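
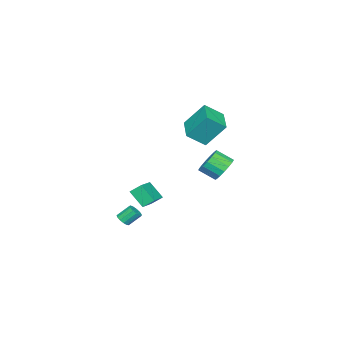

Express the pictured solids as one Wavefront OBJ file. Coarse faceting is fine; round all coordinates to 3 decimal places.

v 0.393 -3.747 -4.379
v 0.818 -3.432 -4.362
v 0.333 -2.818 -3.604
v -0.093 -3.133 -3.621
v 0.637 -3.318 -4.57
v 0.152 -2.703 -3.812
v 0.379 -3.34 -4.718
v -0.106 -2.725 -3.96
v 0.124 -3.492 -4.758
v -0.361 -2.877 -4
v -0.045 -3.724 -4.678
v -0.53 -3.109 -3.919
v -0.075 -3.964 -4.503
v -0.56 -3.349 -3.744
v 0.043 -4.135 -4.288
v -0.442 -3.521 -3.53
v 0.272 -4.183 -4.103
v -0.213 -3.569 -3.345
v 0.539 -4.093 -4.005
v 0.054 -3.478 -3.247
v 0.76 -3.893 -4.026
v 0.275 -3.278 -3.268
v 0.864 -3.647 -4.159
v 0.379 -3.032 -3.401
v -1.762 -0.741 3.699
v -2.232 0.382 5.248
v -2.545 0.121 2.836
v -3.015 1.245 4.385
v -0.285 0.295 3.395
v -0.755 1.419 4.944
v -1.068 1.158 2.532
v -1.538 2.281 4.081
v -1.949 1.951 0.346
v -1.46 2.511 0.922
v -1.143 1.529 1.609
v -1.631 0.969 1.034
v -1.872 2.505 1.102
v -1.555 1.522 1.79
v -2.302 2.371 1.11
v -1.985 1.389 1.797
v -2.651 2.141 0.942
v -2.334 1.159 1.629
v -2.838 1.868 0.638
v -2.521 0.886 1.325
v -2.822 1.614 0.267
v -2.505 0.631 0.954
v -2.606 1.437 -0.086
v -2.289 0.454 0.602
v -2.239 1.378 -0.339
v -1.922 0.395 0.348
v -1.806 1.45 -0.436
v -1.489 0.468 0.251
v -1.405 1.637 -0.353
v -1.088 0.655 0.334
v -1.129 1.896 -0.11
v -0.812 0.914 0.577
v -1.04 2.168 0.237
v -0.723 1.186 0.924
v -1.16 2.39 0.61
v -0.843 1.408 1.297
v -2.206 -4.266 -2.88
v -2.523 -3.626 -2.3
v -2.122 -3.286 -3.917
v -2.44 -2.646 -3.338
v -0.66 -3.914 -2.422
v -0.978 -3.274 -1.843
v -0.577 -2.934 -3.46
v -0.894 -2.294 -2.88
f 2 1 5
f 2 5 3
f 3 5 6
f 3 6 4
f 5 1 7
f 5 7 6
f 6 7 8
f 6 8 4
f 7 1 9
f 7 9 8
f 8 9 10
f 8 10 4
f 9 1 11
f 9 11 10
f 10 11 12
f 10 12 4
f 11 1 13
f 11 13 12
f 12 13 14
f 12 14 4
f 13 1 15
f 13 15 14
f 14 15 16
f 14 16 4
f 15 1 17
f 15 17 16
f 16 17 18
f 16 18 4
f 17 1 19
f 17 19 18
f 18 19 20
f 18 20 4
f 19 1 21
f 19 21 20
f 20 21 22
f 20 22 4
f 21 1 23
f 21 23 22
f 22 23 24
f 22 24 4
f 23 1 2
f 23 2 24
f 24 2 3
f 24 3 4
f 26 28 25
f 29 26 25
f 25 28 27
f 27 29 25
f 26 32 28
f 30 26 29
f 30 32 26
f 28 32 27
f 31 29 27
f 27 32 31
f 31 30 29
f 32 30 31
f 34 33 37
f 34 37 35
f 35 37 38
f 35 38 36
f 37 33 39
f 37 39 38
f 38 39 40
f 38 40 36
f 39 33 41
f 39 41 40
f 40 41 42
f 40 42 36
f 41 33 43
f 41 43 42
f 42 43 44
f 42 44 36
f 43 33 45
f 43 45 44
f 44 45 46
f 44 46 36
f 45 33 47
f 45 47 46
f 46 47 48
f 46 48 36
f 47 33 49
f 47 49 48
f 48 49 50
f 48 50 36
f 49 33 51
f 49 51 50
f 50 51 52
f 50 52 36
f 51 33 53
f 51 53 52
f 52 53 54
f 52 54 36
f 53 33 55
f 53 55 54
f 54 55 56
f 54 56 36
f 55 33 57
f 55 57 56
f 56 57 58
f 56 58 36
f 57 33 59
f 57 59 58
f 58 59 60
f 58 60 36
f 59 33 34
f 59 34 60
f 60 34 35
f 60 35 36
f 62 64 61
f 65 62 61
f 61 64 63
f 63 65 61
f 62 68 64
f 66 62 65
f 66 68 62
f 64 68 63
f 67 65 63
f 63 68 67
f 67 66 65
f 68 66 67



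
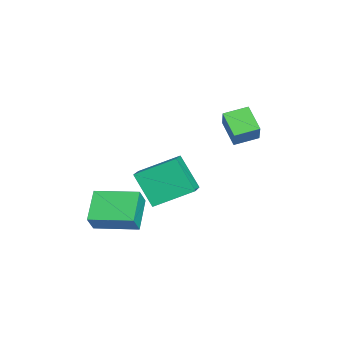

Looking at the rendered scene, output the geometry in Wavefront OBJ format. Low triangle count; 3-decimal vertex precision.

v 1.008 -4.218 -4.062
v 1.503 -4.413 -3.251
v 1.383 -2.378 -3.847
v 1.877 -2.573 -3.036
v 2.323 -4.387 -4.904
v 2.817 -4.582 -4.093
v 2.697 -2.547 -4.689
v 3.192 -2.742 -3.878
v 1.93 -1.888 -3.618
v 1.257 -2.657 -2.222
v 1.774 -0.234 -2.782
v 1.1 -1.003 -1.387
v 3.04 -2.017 -3.153
v 2.366 -2.786 -1.758
v 2.883 -0.363 -2.318
v 2.21 -1.132 -0.922
v -2.937 0.603 -1.735
v -2.193 0.622 -0.769
v -3.275 1.654 -1.496
v -2.532 1.674 -0.529
v -1.968 1.086 -2.491
v -1.225 1.106 -1.524
v -2.307 2.138 -2.251
v -1.563 2.157 -1.285
f 2 4 1
f 5 2 1
f 1 4 3
f 3 5 1
f 2 8 4
f 6 2 5
f 6 8 2
f 4 8 3
f 7 5 3
f 3 8 7
f 7 6 5
f 8 6 7
f 10 12 9
f 13 10 9
f 9 12 11
f 11 13 9
f 10 16 12
f 14 10 13
f 14 16 10
f 12 16 11
f 15 13 11
f 11 16 15
f 15 14 13
f 16 14 15
f 18 20 17
f 21 18 17
f 17 20 19
f 19 21 17
f 18 24 20
f 22 18 21
f 22 24 18
f 20 24 19
f 23 21 19
f 19 24 23
f 23 22 21
f 24 22 23



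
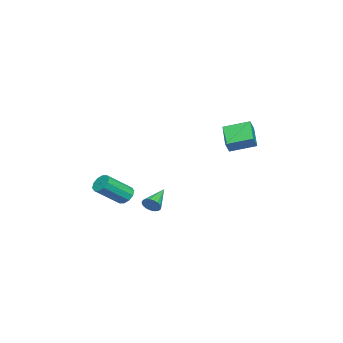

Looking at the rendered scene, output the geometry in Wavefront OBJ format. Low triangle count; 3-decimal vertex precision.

v 0.43 2.835 2.465
v 0.142 4.475 2.971
v 2.002 3.386 1.573
v 1.715 5.026 2.08
v 0.885 2.694 3.18
v 0.598 4.334 3.687
v 2.458 3.245 2.289
v 2.17 4.885 2.795
v 1.445 -1.637 -3.611
v 1.749 -1.376 -3.086
v -0.205 -1.283 -2.829
v 1.719 -1.158 -3.249
v 1.642 -1.022 -3.474
v 1.53 -0.992 -3.723
v 1.404 -1.074 -3.953
v 1.285 -1.253 -4.123
v 1.194 -1.499 -4.205
v 1.146 -1.768 -4.184
v 1.15 -2.015 -4.064
v 1.205 -2.196 -3.865
v 1.301 -2.281 -3.623
v 1.423 -2.254 -3.378
v 1.548 -2.121 -3.174
v 1.656 -1.904 -3.045
v 1.727 -1.64 -3.014
v 1.115 -3.372 -3.08
v 1.506 -2.79 -2.878
v 2.676 -4.045 -1.518
v 2.285 -4.628 -1.72
v 1.15 -2.821 -2.602
v 2.32 -4.077 -1.242
v 0.782 -3.064 -2.509
v 1.951 -4.319 -1.148
v 0.54 -3.424 -2.633
v 1.71 -4.68 -1.273
v 0.518 -3.764 -2.929
v 1.688 -5.02 -1.568
v 0.724 -3.955 -3.282
v 1.894 -5.21 -1.922
v 1.08 -3.923 -3.558
v 2.25 -5.179 -2.198
v 1.449 -3.681 -3.652
v 2.618 -4.936 -2.291
v 1.69 -3.32 -3.527
v 2.86 -4.576 -2.167
v 1.712 -2.98 -3.232
v 2.882 -4.236 -1.871
f 2 4 1
f 5 2 1
f 1 4 3
f 3 5 1
f 2 8 4
f 6 2 5
f 6 8 2
f 4 8 3
f 7 5 3
f 3 8 7
f 7 6 5
f 8 6 7
f 10 9 12
f 10 12 11
f 12 9 13
f 12 13 11
f 13 9 14
f 13 14 11
f 14 9 15
f 14 15 11
f 15 9 16
f 15 16 11
f 16 9 17
f 16 17 11
f 17 9 18
f 17 18 11
f 18 9 19
f 18 19 11
f 19 9 20
f 19 20 11
f 20 9 21
f 20 21 11
f 21 9 22
f 21 22 11
f 22 9 23
f 22 23 11
f 23 9 24
f 23 24 11
f 24 9 25
f 24 25 11
f 25 9 10
f 25 10 11
f 27 26 30
f 27 30 28
f 28 30 31
f 28 31 29
f 30 26 32
f 30 32 31
f 31 32 33
f 31 33 29
f 32 26 34
f 32 34 33
f 33 34 35
f 33 35 29
f 34 26 36
f 34 36 35
f 35 36 37
f 35 37 29
f 36 26 38
f 36 38 37
f 37 38 39
f 37 39 29
f 38 26 40
f 38 40 39
f 39 40 41
f 39 41 29
f 40 26 42
f 40 42 41
f 41 42 43
f 41 43 29
f 42 26 44
f 42 44 43
f 43 44 45
f 43 45 29
f 44 26 46
f 44 46 45
f 45 46 47
f 45 47 29
f 46 26 27
f 46 27 47
f 47 27 28
f 47 28 29



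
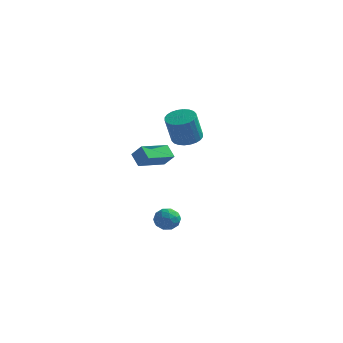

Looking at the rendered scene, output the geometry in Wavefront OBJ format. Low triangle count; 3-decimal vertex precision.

v 3.428 -3.252 -0.695
v 4.123 -3.741 -0.761
v 2.697 -4.199 -1.379
v 3.392 -4.688 -1.445
v 3.025 -4.57 -0.686
v 3.477 -3.985 -0.263
v 3.343 -3.955 -1.877
v 3.795 -3.37 -1.454
v 4.07 -4.175 -1.492
v 3.873 -4.555 -0.755
v 2.947 -3.385 -1.385
v 2.75 -3.765 -0.648
v 3.84 -3.413 -0.668
v 2.98 -4.527 -1.472
v 2.765 -4.457 -1.025
v 3.173 -4.744 -1.064
v 3.46 -3.557 -0.375
v 3.868 -3.844 -0.414
v 3.223 -4.331 -0.37
v 2.952 -4.096 -1.726
v 3.36 -4.383 -1.765
v 3.647 -3.196 -1.076
v 4.055 -3.483 -1.115
v 3.597 -3.609 -1.77
v 4.217 -3.956 -1.137
v 3.787 -4.513 -1.538
v 3.759 -4.082 -1.792
v 4.025 -3.738 -1.544
v 4.101 -4.179 -0.704
v 3.672 -4.736 -1.106
v 3.456 -4.667 -0.659
v 3.722 -4.323 -0.411
v 4.071 -4.435 -1.133
v 3.148 -3.204 -1.034
v 2.719 -3.761 -1.436
v 3.098 -3.617 -1.729
v 3.364 -3.273 -1.481
v 3.033 -3.427 -0.602
v 2.603 -3.984 -1.003
v 2.795 -4.202 -0.596
v 3.061 -3.858 -0.348
v 2.749 -3.505 -1.007
v 0.679 4.396 2.517
v 1.541 3.898 2.344
v 1.462 3.087 4.29
v 0.601 3.584 4.463
v 1.676 4.237 2.491
v 1.598 3.426 4.437
v 1.66 4.601 2.642
v 1.582 3.79 4.588
v 1.495 4.933 2.774
v 1.416 4.122 4.72
v 1.205 5.184 2.866
v 1.127 4.373 4.813
v 0.835 5.314 2.906
v 0.757 4.503 4.852
v 0.442 5.305 2.886
v 0.363 4.494 4.833
v 0.084 5.157 2.81
v 0.006 4.346 4.757
v -0.182 4.893 2.69
v -0.261 4.082 4.636
v -0.318 4.554 2.543
v -0.396 3.743 4.489
v -0.302 4.19 2.392
v -0.38 3.379 4.338
v -0.136 3.858 2.26
v -0.215 3.047 4.206
v 0.153 3.607 2.167
v 0.075 2.796 4.114
v 0.523 3.477 2.128
v 0.445 2.666 4.074
v 0.917 3.486 2.147
v 0.838 2.675 4.094
v 1.274 3.634 2.223
v 1.196 2.823 4.17
v 1.098 -3.076 2.519
v 0.438 -2.67 3.227
v 1.877 -1.221 2.182
v 1.216 -0.815 2.89
v 1.844 -3.245 3.31
v 1.183 -2.839 4.018
v 2.622 -1.39 2.973
v 1.962 -0.984 3.681
f 1 38 17
f 38 12 41
f 17 41 6
f 38 41 17
f 1 17 13
f 17 6 18
f 13 18 2
f 17 18 13
f 1 13 22
f 13 2 23
f 22 23 8
f 13 23 22
f 1 22 34
f 22 8 37
f 34 37 11
f 22 37 34
f 1 34 38
f 34 11 42
f 38 42 12
f 34 42 38
f 2 18 29
f 18 6 32
f 29 32 10
f 18 32 29
f 6 41 19
f 41 12 40
f 19 40 5
f 41 40 19
f 12 42 39
f 42 11 35
f 39 35 3
f 42 35 39
f 11 37 36
f 37 8 24
f 36 24 7
f 37 24 36
f 8 23 28
f 23 2 25
f 28 25 9
f 23 25 28
f 4 30 16
f 30 10 31
f 16 31 5
f 30 31 16
f 4 16 14
f 16 5 15
f 14 15 3
f 16 15 14
f 4 14 21
f 14 3 20
f 21 20 7
f 14 20 21
f 4 21 26
f 21 7 27
f 26 27 9
f 21 27 26
f 4 26 30
f 26 9 33
f 30 33 10
f 26 33 30
f 5 31 19
f 31 10 32
f 19 32 6
f 31 32 19
f 3 15 39
f 15 5 40
f 39 40 12
f 15 40 39
f 7 20 36
f 20 3 35
f 36 35 11
f 20 35 36
f 9 27 28
f 27 7 24
f 28 24 8
f 27 24 28
f 10 33 29
f 33 9 25
f 29 25 2
f 33 25 29
f 44 43 47
f 44 47 45
f 45 47 48
f 45 48 46
f 47 43 49
f 47 49 48
f 48 49 50
f 48 50 46
f 49 43 51
f 49 51 50
f 50 51 52
f 50 52 46
f 51 43 53
f 51 53 52
f 52 53 54
f 52 54 46
f 53 43 55
f 53 55 54
f 54 55 56
f 54 56 46
f 55 43 57
f 55 57 56
f 56 57 58
f 56 58 46
f 57 43 59
f 57 59 58
f 58 59 60
f 58 60 46
f 59 43 61
f 59 61 60
f 60 61 62
f 60 62 46
f 61 43 63
f 61 63 62
f 62 63 64
f 62 64 46
f 63 43 65
f 63 65 64
f 64 65 66
f 64 66 46
f 65 43 67
f 65 67 66
f 66 67 68
f 66 68 46
f 67 43 69
f 67 69 68
f 68 69 70
f 68 70 46
f 69 43 71
f 69 71 70
f 70 71 72
f 70 72 46
f 71 43 73
f 71 73 72
f 72 73 74
f 72 74 46
f 73 43 75
f 73 75 74
f 74 75 76
f 74 76 46
f 75 43 44
f 75 44 76
f 76 44 45
f 76 45 46
f 78 80 77
f 81 78 77
f 77 80 79
f 79 81 77
f 78 84 80
f 82 78 81
f 82 84 78
f 80 84 79
f 83 81 79
f 79 84 83
f 83 82 81
f 84 82 83



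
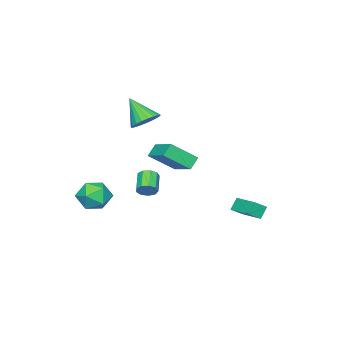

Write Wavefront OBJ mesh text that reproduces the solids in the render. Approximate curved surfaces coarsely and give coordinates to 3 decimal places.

v 1.827 -2.638 -2.966
v 2.407 -3.411 -2.331
v 0.413 -3.849 -3.149
v 0.993 -4.622 -2.514
v 0.579 -3.662 -2.02
v 1.454 -2.913 -1.907
v 1.366 -4.347 -3.573
v 2.241 -3.598 -3.46
v 2.123 -4.467 -2.707
v 1.636 -4.044 -1.746
v 1.184 -3.216 -3.734
v 0.697 -2.793 -2.773
v -4.198 3.202 -3.535
v -3.541 2.836 -3.022
v -3.547 4.893 -3.161
v -2.891 4.527 -2.648
v -3.649 3.153 -4.272
v -2.993 2.787 -3.759
v -2.999 4.844 -3.898
v -2.342 4.478 -3.385
v -2.89 -3.096 -3.854
v -2.442 -3.539 -3.626
v -3.462 -4.206 -2.917
v -3.91 -3.764 -3.146
v -2.473 -3.184 -3.337
v -3.493 -3.852 -2.629
v -2.7 -2.789 -3.29
v -3.72 -3.456 -2.582
v -3.015 -2.537 -3.507
v -4.035 -3.204 -2.799
v -3.272 -2.547 -3.887
v -4.292 -3.214 -3.178
v -3.35 -2.814 -4.251
v -4.37 -3.482 -3.543
v -3.213 -3.213 -4.429
v -4.233 -3.881 -3.721
v -2.924 -3.558 -4.339
v -3.945 -4.225 -3.63
v -2.62 -3.686 -4.021
v -3.64 -4.354 -3.313
v -2.495 -2.853 2.048
v -2.086 -3.548 1.491
v -2.645 -4.147 3.552
v -1.76 -3.38 1.669
v -1.561 -3.12 1.912
v -1.524 -2.814 2.179
v -1.655 -2.515 2.423
v -1.931 -2.274 2.602
v -2.304 -2.134 2.685
v -2.71 -2.118 2.658
v -3.079 -2.229 2.526
v -3.347 -2.448 2.311
v -3.468 -2.737 2.05
v -3.42 -3.046 1.789
v -3.212 -3.322 1.573
v -2.88 -3.517 1.438
v -2.482 -3.597 1.41
v -4.415 -2.184 -2.384
v -5.118 -2.159 -1.702
v -3.588 -0.434 -1.598
v -4.29 -0.408 -0.915
v -3.25 -3.292 -1.145
v -3.952 -3.266 -0.462
v -2.422 -1.541 -0.358
v -3.125 -1.516 0.324
f 1 12 6
f 1 6 2
f 1 2 8
f 1 8 11
f 1 11 12
f 2 6 10
f 6 12 5
f 12 11 3
f 11 8 7
f 8 2 9
f 4 10 5
f 4 5 3
f 4 3 7
f 4 7 9
f 4 9 10
f 5 10 6
f 3 5 12
f 7 3 11
f 9 7 8
f 10 9 2
f 14 16 13
f 17 14 13
f 13 16 15
f 15 17 13
f 14 20 16
f 18 14 17
f 18 20 14
f 16 20 15
f 19 17 15
f 15 20 19
f 19 18 17
f 20 18 19
f 22 21 25
f 22 25 23
f 23 25 26
f 23 26 24
f 25 21 27
f 25 27 26
f 26 27 28
f 26 28 24
f 27 21 29
f 27 29 28
f 28 29 30
f 28 30 24
f 29 21 31
f 29 31 30
f 30 31 32
f 30 32 24
f 31 21 33
f 31 33 32
f 32 33 34
f 32 34 24
f 33 21 35
f 33 35 34
f 34 35 36
f 34 36 24
f 35 21 37
f 35 37 36
f 36 37 38
f 36 38 24
f 37 21 39
f 37 39 38
f 38 39 40
f 38 40 24
f 39 21 22
f 39 22 40
f 40 22 23
f 40 23 24
f 42 41 44
f 42 44 43
f 44 41 45
f 44 45 43
f 45 41 46
f 45 46 43
f 46 41 47
f 46 47 43
f 47 41 48
f 47 48 43
f 48 41 49
f 48 49 43
f 49 41 50
f 49 50 43
f 50 41 51
f 50 51 43
f 51 41 52
f 51 52 43
f 52 41 53
f 52 53 43
f 53 41 54
f 53 54 43
f 54 41 55
f 54 55 43
f 55 41 56
f 55 56 43
f 56 41 57
f 56 57 43
f 57 41 42
f 57 42 43
f 59 61 58
f 62 59 58
f 58 61 60
f 60 62 58
f 59 65 61
f 63 59 62
f 63 65 59
f 61 65 60
f 64 62 60
f 60 65 64
f 64 63 62
f 65 63 64



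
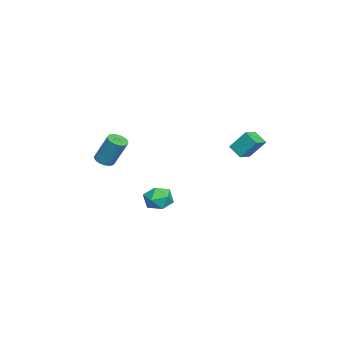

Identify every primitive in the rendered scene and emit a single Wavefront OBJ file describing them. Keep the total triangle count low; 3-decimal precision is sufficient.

v 1.906 -0.625 1.052
v 2.606 -0.04 0.982
v 2.834 -1.68 1.518
v 3.534 -1.095 1.448
v 2.899 -0.972 2.094
v 2.325 -0.32 1.806
v 3.115 -1.4 0.694
v 2.541 -0.748 0.406
v 3.353 -0.519 0.76
v 3.219 -0.255 1.626
v 2.221 -1.465 0.874
v 2.087 -1.201 1.74
v -0.051 -4.408 2.787
v 0.418 -4.08 2.549
v 0.7 -3.244 4.255
v 0.231 -3.572 4.493
v 0.217 -3.924 2.506
v 0.499 -3.089 4.212
v -0.03 -3.852 2.512
v 0.251 -3.017 4.218
v -0.281 -3.877 2.565
v 0 -3.041 4.271
v -0.493 -3.993 2.657
v -0.211 -3.157 4.363
v -0.627 -4.18 2.771
v -0.346 -3.345 4.477
v -0.663 -4.407 2.888
v -0.381 -3.572 4.594
v -0.592 -4.634 2.987
v -0.31 -3.799 4.693
v -0.428 -4.822 3.052
v -0.146 -3.987 4.758
v -0.198 -4.938 3.071
v 0.083 -4.103 4.777
v 0.057 -4.963 3.041
v 0.338 -4.128 4.747
v 0.293 -4.891 2.967
v 0.574 -4.056 4.673
v 0.47 -4.736 2.862
v 0.751 -3.901 4.568
v 0.557 -4.524 2.744
v 0.838 -3.689 4.45
v 0.539 -4.292 2.633
v 0.82 -3.457 4.339
v -2.848 3.325 2.494
v -3.344 2.628 3.067
v -2.759 4.25 3.697
v -3.255 3.553 4.27
v -1.965 2.907 2.75
v -2.461 2.21 3.323
v -1.876 3.832 3.953
v -2.372 3.135 4.526
f 1 12 6
f 1 6 2
f 1 2 8
f 1 8 11
f 1 11 12
f 2 6 10
f 6 12 5
f 12 11 3
f 11 8 7
f 8 2 9
f 4 10 5
f 4 5 3
f 4 3 7
f 4 7 9
f 4 9 10
f 5 10 6
f 3 5 12
f 7 3 11
f 9 7 8
f 10 9 2
f 14 13 17
f 14 17 15
f 15 17 18
f 15 18 16
f 17 13 19
f 17 19 18
f 18 19 20
f 18 20 16
f 19 13 21
f 19 21 20
f 20 21 22
f 20 22 16
f 21 13 23
f 21 23 22
f 22 23 24
f 22 24 16
f 23 13 25
f 23 25 24
f 24 25 26
f 24 26 16
f 25 13 27
f 25 27 26
f 26 27 28
f 26 28 16
f 27 13 29
f 27 29 28
f 28 29 30
f 28 30 16
f 29 13 31
f 29 31 30
f 30 31 32
f 30 32 16
f 31 13 33
f 31 33 32
f 32 33 34
f 32 34 16
f 33 13 35
f 33 35 34
f 34 35 36
f 34 36 16
f 35 13 37
f 35 37 36
f 36 37 38
f 36 38 16
f 37 13 39
f 37 39 38
f 38 39 40
f 38 40 16
f 39 13 41
f 39 41 40
f 40 41 42
f 40 42 16
f 41 13 43
f 41 43 42
f 42 43 44
f 42 44 16
f 43 13 14
f 43 14 44
f 44 14 15
f 44 15 16
f 46 48 45
f 49 46 45
f 45 48 47
f 47 49 45
f 46 52 48
f 50 46 49
f 50 52 46
f 48 52 47
f 51 49 47
f 47 52 51
f 51 50 49
f 52 50 51



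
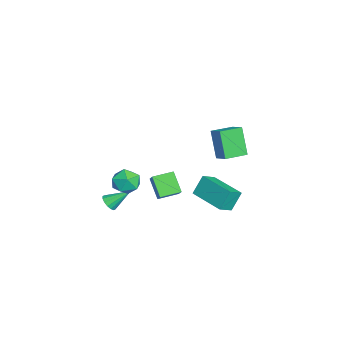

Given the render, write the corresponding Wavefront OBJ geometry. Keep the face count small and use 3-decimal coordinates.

v 1.639 -3.146 -1.57
v 2.203 -3.189 -1.442
v 1.521 -1.954 -0.65
v 2.191 -3.007 -1.68
v 2.031 -2.861 -1.888
v 1.766 -2.792 -2.012
v 1.467 -2.818 -2.017
v 1.214 -2.931 -1.902
v 1.075 -3.102 -1.698
v 1.086 -3.285 -1.46
v 1.246 -3.43 -1.252
v 1.511 -3.499 -1.128
v 1.81 -3.474 -1.123
v 2.063 -3.36 -1.238
v 2.815 -1.36 0.858
v 3.701 -1.437 1.074
v 2.559 -2.703 1.426
v 3.445 -2.78 1.642
v 2.916 -2.18 2.086
v 3.074 -1.35 1.735
v 3.186 -2.79 0.765
v 3.344 -1.96 0.414
v 3.93 -2.321 1.017
v 3.763 -1.944 1.833
v 2.497 -2.196 0.667
v 2.33 -1.819 1.483
v 1.762 3.87 2.744
v 0.995 3.539 4.383
v 2.478 4.376 3.181
v 1.712 4.045 4.82
v 2.508 2.715 2.86
v 1.742 2.384 4.499
v 3.225 3.221 3.297
v 2.458 2.89 4.936
v -3.676 -1.271 -3.203
v -2.839 -1.066 -2.442
v -4.13 -0.077 -3.026
v -3.293 0.128 -2.264
v -2.787 -0.768 -4.316
v -1.95 -0.563 -3.554
v -3.241 0.426 -4.138
v -2.404 0.631 -3.377
v 1.116 2.063 -1.053
v 1.756 1.44 -0.539
v 0.707 2.586 0.088
v 1.347 1.963 0.602
v 2.693 3.577 -1.182
v 3.333 2.954 -0.668
v 2.284 4.1 -0.041
v 2.924 3.477 0.473
f 2 1 4
f 2 4 3
f 4 1 5
f 4 5 3
f 5 1 6
f 5 6 3
f 6 1 7
f 6 7 3
f 7 1 8
f 7 8 3
f 8 1 9
f 8 9 3
f 9 1 10
f 9 10 3
f 10 1 11
f 10 11 3
f 11 1 12
f 11 12 3
f 12 1 13
f 12 13 3
f 13 1 14
f 13 14 3
f 14 1 2
f 14 2 3
f 15 26 20
f 15 20 16
f 15 16 22
f 15 22 25
f 15 25 26
f 16 20 24
f 20 26 19
f 26 25 17
f 25 22 21
f 22 16 23
f 18 24 19
f 18 19 17
f 18 17 21
f 18 21 23
f 18 23 24
f 19 24 20
f 17 19 26
f 21 17 25
f 23 21 22
f 24 23 16
f 28 30 27
f 31 28 27
f 27 30 29
f 29 31 27
f 28 34 30
f 32 28 31
f 32 34 28
f 30 34 29
f 33 31 29
f 29 34 33
f 33 32 31
f 34 32 33
f 36 38 35
f 39 36 35
f 35 38 37
f 37 39 35
f 36 42 38
f 40 36 39
f 40 42 36
f 38 42 37
f 41 39 37
f 37 42 41
f 41 40 39
f 42 40 41
f 44 46 43
f 47 44 43
f 43 46 45
f 45 47 43
f 44 50 46
f 48 44 47
f 48 50 44
f 46 50 45
f 49 47 45
f 45 50 49
f 49 48 47
f 50 48 49



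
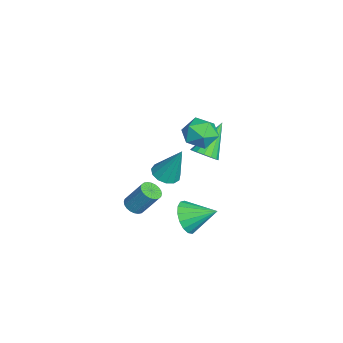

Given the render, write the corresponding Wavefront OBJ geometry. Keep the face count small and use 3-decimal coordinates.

v -3.189 2.614 0.149
v -2.496 2.328 0.761
v -2.724 1.532 -0.881
v -2.031 1.246 -0.269
v -2.961 1.079 -0.06
v -3.248 1.748 0.577
v -1.972 2.112 -0.697
v -2.259 2.781 -0.06
v -1.744 2.018 0.238
v -2.355 1.38 0.632
v -2.865 2.48 -0.752
v -3.476 1.842 -0.358
v -3.366 2.182 -2.197
v -3 1.807 -1.689
v -4.474 3.098 -0.723
v -2.801 2.125 -1.738
v -2.754 2.458 -1.909
v -2.871 2.717 -2.158
v -3.12 2.833 -2.417
v -3.435 2.775 -2.618
v -3.731 2.557 -2.706
v -3.93 2.239 -2.657
v -3.977 1.906 -2.485
v -3.86 1.646 -2.237
v -3.611 1.531 -1.977
v -3.296 1.589 -1.777
v 0.222 1.181 -3.809
v 1.055 1.162 -4.244
v 0.618 2.519 -3.111
v 0.79 1.388 -4.529
v 0.395 1.567 -4.648
v -0.04 1.658 -4.575
v -0.415 1.639 -4.327
v -0.643 1.515 -3.959
v -0.674 1.315 -3.558
v -0.499 1.084 -3.213
v -0.159 0.875 -3.006
v 0.268 0.736 -2.982
v 0.685 0.699 -3.147
v 0.996 0.773 -3.464
v 1.129 0.94 -3.86
v 2.484 0.097 1.085
v 3.037 0.424 0.833
v 2.856 0.783 2.795
v 2.739 0.671 0.799
v 2.36 0.736 0.856
v 2.02 0.598 0.985
v 1.828 0.301 1.146
v 1.844 -0.061 1.287
v 2.063 -0.373 1.365
v 2.416 -0.535 1.353
v 2.791 -0.497 1.256
v 3.068 -0.27 1.105
v 3.16 0.073 0.947
v -1.463 -1.194 -4.212
v -0.906 -1.223 -4.329
v -0.6 -0.435 -3.065
v -1.157 -0.406 -2.948
v -0.963 -1.034 -4.433
v -0.656 -0.247 -3.169
v -1.095 -0.87 -4.503
v -0.789 -0.083 -3.239
v -1.284 -0.755 -4.529
v -0.977 0.032 -3.265
v -1.5 -0.707 -4.506
v -1.193 0.08 -3.243
v -1.71 -0.733 -4.439
v -1.404 0.054 -3.175
v -1.883 -0.829 -4.337
v -1.576 -0.042 -3.074
v -1.992 -0.981 -4.216
v -1.685 -0.193 -2.953
v -2.02 -1.165 -4.095
v -1.714 -0.377 -2.831
v -1.964 -1.353 -3.991
v -1.657 -0.566 -2.727
v -1.831 -1.517 -3.921
v -1.525 -0.73 -2.657
v -1.643 -1.632 -3.895
v -1.336 -0.845 -2.631
v -1.427 -1.68 -3.917
v -1.12 -0.893 -2.654
v -1.216 -1.654 -3.985
v -0.91 -0.867 -2.721
v -1.044 -1.558 -4.086
v -0.737 -0.771 -2.823
v -0.935 -1.407 -4.207
v -0.628 -0.619 -2.944
f 1 12 6
f 1 6 2
f 1 2 8
f 1 8 11
f 1 11 12
f 2 6 10
f 6 12 5
f 12 11 3
f 11 8 7
f 8 2 9
f 4 10 5
f 4 5 3
f 4 3 7
f 4 7 9
f 4 9 10
f 5 10 6
f 3 5 12
f 7 3 11
f 9 7 8
f 10 9 2
f 14 13 16
f 14 16 15
f 16 13 17
f 16 17 15
f 17 13 18
f 17 18 15
f 18 13 19
f 18 19 15
f 19 13 20
f 19 20 15
f 20 13 21
f 20 21 15
f 21 13 22
f 21 22 15
f 22 13 23
f 22 23 15
f 23 13 24
f 23 24 15
f 24 13 25
f 24 25 15
f 25 13 26
f 25 26 15
f 26 13 14
f 26 14 15
f 28 27 30
f 28 30 29
f 30 27 31
f 30 31 29
f 31 27 32
f 31 32 29
f 32 27 33
f 32 33 29
f 33 27 34
f 33 34 29
f 34 27 35
f 34 35 29
f 35 27 36
f 35 36 29
f 36 27 37
f 36 37 29
f 37 27 38
f 37 38 29
f 38 27 39
f 38 39 29
f 39 27 40
f 39 40 29
f 40 27 41
f 40 41 29
f 41 27 28
f 41 28 29
f 43 42 45
f 43 45 44
f 45 42 46
f 45 46 44
f 46 42 47
f 46 47 44
f 47 42 48
f 47 48 44
f 48 42 49
f 48 49 44
f 49 42 50
f 49 50 44
f 50 42 51
f 50 51 44
f 51 42 52
f 51 52 44
f 52 42 53
f 52 53 44
f 53 42 54
f 53 54 44
f 54 42 43
f 54 43 44
f 56 55 59
f 56 59 57
f 57 59 60
f 57 60 58
f 59 55 61
f 59 61 60
f 60 61 62
f 60 62 58
f 61 55 63
f 61 63 62
f 62 63 64
f 62 64 58
f 63 55 65
f 63 65 64
f 64 65 66
f 64 66 58
f 65 55 67
f 65 67 66
f 66 67 68
f 66 68 58
f 67 55 69
f 67 69 68
f 68 69 70
f 68 70 58
f 69 55 71
f 69 71 70
f 70 71 72
f 70 72 58
f 71 55 73
f 71 73 72
f 72 73 74
f 72 74 58
f 73 55 75
f 73 75 74
f 74 75 76
f 74 76 58
f 75 55 77
f 75 77 76
f 76 77 78
f 76 78 58
f 77 55 79
f 77 79 78
f 78 79 80
f 78 80 58
f 79 55 81
f 79 81 80
f 80 81 82
f 80 82 58
f 81 55 83
f 81 83 82
f 82 83 84
f 82 84 58
f 83 55 85
f 83 85 84
f 84 85 86
f 84 86 58
f 85 55 87
f 85 87 86
f 86 87 88
f 86 88 58
f 87 55 56
f 87 56 88
f 88 56 57
f 88 57 58



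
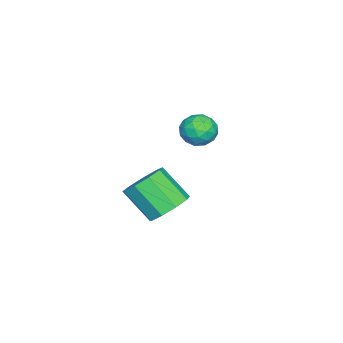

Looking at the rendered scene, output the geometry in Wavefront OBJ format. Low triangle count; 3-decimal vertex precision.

v -4.735 -0.858 -0.371
v -4.324 -0.395 -1.059
v -3.496 -0.725 0.459
v -3.085 -0.262 -0.229
v -3.785 0.126 0.237
v -4.55 0.043 -0.276
v -3.27 -1.163 -0.324
v -4.035 -1.246 -0.837
v -3.419 -0.584 -1.03
v -3.737 0.213 -0.683
v -4.083 -1.333 0.083
v -4.401 -0.536 0.43
v -4.638 -0.639 -0.788
v -3.182 -0.481 0.188
v -3.593 -0.253 0.462
v -3.352 0.019 0.057
v -4.771 -0.381 -0.328
v -4.53 -0.109 -0.732
v -4.213 0.198 0.029
v -3.29 -1.011 0.132
v -3.049 -0.739 -0.272
v -4.468 -1.139 -0.657
v -4.227 -0.867 -1.062
v -3.607 -1.318 -0.629
v -3.864 -0.477 -1.175
v -3.136 -0.399 -0.687
v -3.245 -0.929 -0.743
v -3.695 -0.977 -1.044
v -4.051 -0.009 -0.971
v -3.323 0.07 -0.483
v -3.734 0.298 -0.21
v -4.184 0.249 -0.511
v -3.519 -0.12 -0.954
v -4.497 -1.19 -0.117
v -3.769 -1.111 0.371
v -3.636 -1.369 -0.089
v -4.086 -1.418 -0.39
v -4.684 -0.721 0.087
v -3.956 -0.643 0.575
v -4.125 -0.143 0.444
v -4.575 -0.191 0.143
v -4.301 -1 0.354
v 1.371 0.026 -1.926
v 2.396 0.075 -1.66
v 2.114 -1.237 -0.329
v 1.089 -1.286 -0.594
v 2.015 0.553 -1.27
v 1.734 -0.759 0.061
v 1.333 0.784 -1.186
v 1.052 -0.527 0.145
v 0.669 0.661 -1.449
v 0.387 -0.651 -0.117
v 0.333 0.24 -1.934
v 0.051 -1.072 -0.603
v 0.482 -0.281 -2.416
v 0.201 -1.593 -1.084
v 1.048 -0.658 -2.668
v 0.766 -1.97 -1.337
v 1.764 -0.716 -2.573
v 1.483 -2.027 -1.242
v 2.297 -0.426 -2.175
v 2.015 -1.738 -0.844
f 1 38 17
f 38 12 41
f 17 41 6
f 38 41 17
f 1 17 13
f 17 6 18
f 13 18 2
f 17 18 13
f 1 13 22
f 13 2 23
f 22 23 8
f 13 23 22
f 1 22 34
f 22 8 37
f 34 37 11
f 22 37 34
f 1 34 38
f 34 11 42
f 38 42 12
f 34 42 38
f 2 18 29
f 18 6 32
f 29 32 10
f 18 32 29
f 6 41 19
f 41 12 40
f 19 40 5
f 41 40 19
f 12 42 39
f 42 11 35
f 39 35 3
f 42 35 39
f 11 37 36
f 37 8 24
f 36 24 7
f 37 24 36
f 8 23 28
f 23 2 25
f 28 25 9
f 23 25 28
f 4 30 16
f 30 10 31
f 16 31 5
f 30 31 16
f 4 16 14
f 16 5 15
f 14 15 3
f 16 15 14
f 4 14 21
f 14 3 20
f 21 20 7
f 14 20 21
f 4 21 26
f 21 7 27
f 26 27 9
f 21 27 26
f 4 26 30
f 26 9 33
f 30 33 10
f 26 33 30
f 5 31 19
f 31 10 32
f 19 32 6
f 31 32 19
f 3 15 39
f 15 5 40
f 39 40 12
f 15 40 39
f 7 20 36
f 20 3 35
f 36 35 11
f 20 35 36
f 9 27 28
f 27 7 24
f 28 24 8
f 27 24 28
f 10 33 29
f 33 9 25
f 29 25 2
f 33 25 29
f 44 43 47
f 44 47 45
f 45 47 48
f 45 48 46
f 47 43 49
f 47 49 48
f 48 49 50
f 48 50 46
f 49 43 51
f 49 51 50
f 50 51 52
f 50 52 46
f 51 43 53
f 51 53 52
f 52 53 54
f 52 54 46
f 53 43 55
f 53 55 54
f 54 55 56
f 54 56 46
f 55 43 57
f 55 57 56
f 56 57 58
f 56 58 46
f 57 43 59
f 57 59 58
f 58 59 60
f 58 60 46
f 59 43 61
f 59 61 60
f 60 61 62
f 60 62 46
f 61 43 44
f 61 44 62
f 62 44 45
f 62 45 46



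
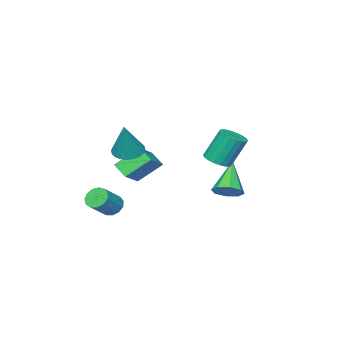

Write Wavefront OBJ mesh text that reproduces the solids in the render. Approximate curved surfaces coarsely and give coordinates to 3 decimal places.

v -2.483 1.94 -4.031
v -1.901 1.335 -3.901
v -3.717 1.1 -2.429
v -1.794 1.865 -3.54
v -2.09 2.44 -3.467
v -2.617 2.722 -3.724
v -3.065 2.546 -4.162
v -3.173 2.015 -4.523
v -2.876 1.441 -4.596
v -2.35 1.159 -4.338
v 2.999 -0.735 -4.171
v 3.418 -0.706 -4.706
v 4.561 -0.596 -3.803
v 4.141 -0.625 -3.269
v 3.32 -0.344 -4.626
v 4.463 -0.235 -3.723
v 3.12 -0.107 -4.401
v 4.263 0.003 -3.499
v 2.882 -0.068 -4.104
v 4.024 0.041 -3.201
v 2.68 -0.242 -3.828
v 3.822 -0.132 -2.925
v 2.58 -0.572 -3.661
v 3.722 -0.462 -2.758
v 2.613 -0.954 -3.656
v 3.755 -0.844 -2.753
v 2.768 -1.266 -3.815
v 3.91 -1.156 -2.912
v 2.997 -1.41 -4.087
v 4.139 -1.3 -3.184
v 3.226 -1.339 -4.385
v 4.368 -1.229 -3.483
v 3.383 -1.077 -4.616
v 4.525 -0.967 -3.713
v 1.142 -1.508 -1.078
v 1.873 -1.921 -1.263
v 1.918 -0.992 0.838
v 1.942 -1.612 -1.374
v 1.89 -1.288 -1.44
v 1.723 -0.996 -1.451
v 1.468 -0.783 -1.405
v 1.163 -0.68 -1.31
v 0.855 -0.704 -1.178
v 0.591 -0.849 -1.032
v 0.41 -1.095 -0.892
v 0.341 -1.404 -0.781
v 0.394 -1.729 -0.715
v 0.56 -2.02 -0.704
v 0.815 -2.233 -0.75
v 1.12 -2.336 -0.846
v 1.428 -2.313 -0.977
v 1.693 -2.167 -1.123
v 0.063 3.617 -0.7
v 0.712 4 -0.604
v 0.146 4.547 1.037
v -0.503 4.163 0.94
v 0.51 4.229 -0.75
v -0.056 4.776 0.891
v 0.22 4.337 -0.886
v -0.347 4.883 0.755
v -0.101 4.302 -0.985
v -0.668 4.848 0.656
v -0.39 4.131 -1.028
v -0.957 4.677 0.613
v -0.589 3.858 -1.006
v -1.156 4.405 0.635
v -0.659 3.538 -0.924
v -1.225 4.084 0.717
v -0.586 3.233 -0.797
v -1.152 3.78 0.844
v -0.384 3.004 -0.651
v -0.95 3.551 0.99
v -0.093 2.897 -0.515
v -0.66 3.443 1.126
v 0.228 2.932 -0.416
v -0.339 3.478 1.225
v 0.517 3.103 -0.373
v -0.05 3.649 1.268
v 0.716 3.375 -0.395
v 0.149 3.922 1.246
v 0.785 3.696 -0.477
v 0.219 4.242 1.164
v -0.71 -0.912 -2.414
v -0.749 -1.762 -1.834
v 0.625 -0.407 -1.585
v 0.586 -1.256 -1.005
v 0.294 -1.724 -3.535
v 0.255 -2.573 -2.955
v 1.629 -1.218 -2.706
v 1.59 -2.068 -2.126
f 2 1 4
f 2 4 3
f 4 1 5
f 4 5 3
f 5 1 6
f 5 6 3
f 6 1 7
f 6 7 3
f 7 1 8
f 7 8 3
f 8 1 9
f 8 9 3
f 9 1 10
f 9 10 3
f 10 1 2
f 10 2 3
f 12 11 15
f 12 15 13
f 13 15 16
f 13 16 14
f 15 11 17
f 15 17 16
f 16 17 18
f 16 18 14
f 17 11 19
f 17 19 18
f 18 19 20
f 18 20 14
f 19 11 21
f 19 21 20
f 20 21 22
f 20 22 14
f 21 11 23
f 21 23 22
f 22 23 24
f 22 24 14
f 23 11 25
f 23 25 24
f 24 25 26
f 24 26 14
f 25 11 27
f 25 27 26
f 26 27 28
f 26 28 14
f 27 11 29
f 27 29 28
f 28 29 30
f 28 30 14
f 29 11 31
f 29 31 30
f 30 31 32
f 30 32 14
f 31 11 33
f 31 33 32
f 32 33 34
f 32 34 14
f 33 11 12
f 33 12 34
f 34 12 13
f 34 13 14
f 36 35 38
f 36 38 37
f 38 35 39
f 38 39 37
f 39 35 40
f 39 40 37
f 40 35 41
f 40 41 37
f 41 35 42
f 41 42 37
f 42 35 43
f 42 43 37
f 43 35 44
f 43 44 37
f 44 35 45
f 44 45 37
f 45 35 46
f 45 46 37
f 46 35 47
f 46 47 37
f 47 35 48
f 47 48 37
f 48 35 49
f 48 49 37
f 49 35 50
f 49 50 37
f 50 35 51
f 50 51 37
f 51 35 52
f 51 52 37
f 52 35 36
f 52 36 37
f 54 53 57
f 54 57 55
f 55 57 58
f 55 58 56
f 57 53 59
f 57 59 58
f 58 59 60
f 58 60 56
f 59 53 61
f 59 61 60
f 60 61 62
f 60 62 56
f 61 53 63
f 61 63 62
f 62 63 64
f 62 64 56
f 63 53 65
f 63 65 64
f 64 65 66
f 64 66 56
f 65 53 67
f 65 67 66
f 66 67 68
f 66 68 56
f 67 53 69
f 67 69 68
f 68 69 70
f 68 70 56
f 69 53 71
f 69 71 70
f 70 71 72
f 70 72 56
f 71 53 73
f 71 73 72
f 72 73 74
f 72 74 56
f 73 53 75
f 73 75 74
f 74 75 76
f 74 76 56
f 75 53 77
f 75 77 76
f 76 77 78
f 76 78 56
f 77 53 79
f 77 79 78
f 78 79 80
f 78 80 56
f 79 53 81
f 79 81 80
f 80 81 82
f 80 82 56
f 81 53 54
f 81 54 82
f 82 54 55
f 82 55 56
f 84 86 83
f 87 84 83
f 83 86 85
f 85 87 83
f 84 90 86
f 88 84 87
f 88 90 84
f 86 90 85
f 89 87 85
f 85 90 89
f 89 88 87
f 90 88 89



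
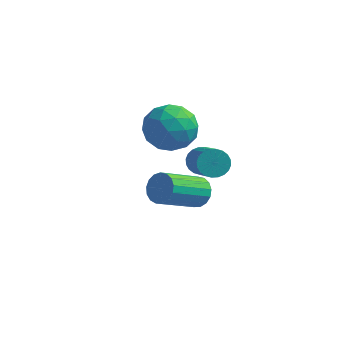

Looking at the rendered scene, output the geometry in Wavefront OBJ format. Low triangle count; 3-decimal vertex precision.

v 0.802 -1.606 -1.026
v 1.126 -2.06 -1.449
v 0.303 -3.589 -0.436
v -0.022 -3.134 -0.014
v 1.344 -2.012 -1.199
v 0.521 -3.541 -0.187
v 1.439 -1.872 -0.91
v 0.615 -3.401 0.102
v 1.387 -1.67 -0.648
v 0.564 -3.199 0.365
v 1.201 -1.454 -0.472
v 0.378 -2.982 0.541
v 0.924 -1.272 -0.423
v 0.101 -2.801 0.589
v 0.618 -1.167 -0.512
v -0.205 -2.696 0.5
v 0.355 -1.162 -0.719
v -0.468 -2.691 0.293
v 0.194 -1.259 -0.997
v -0.629 -2.788 0.016
v 0.172 -1.435 -1.281
v -0.651 -2.964 -0.268
v 0.294 -1.651 -1.507
v -0.529 -3.18 -0.494
v 0.533 -1.856 -1.622
v -0.29 -3.385 -0.61
v 0.833 -2.003 -1.601
v 0.01 -3.532 -0.589
v -1.876 1.608 1.09
v -1.179 2.183 0.334
v -2.081 0.197 -0.174
v -1.384 0.772 -0.93
v -0.932 0.314 0.057
v -0.806 1.186 0.838
v -2.454 1.194 -0.678
v -2.328 2.066 0.103
v -1.536 1.927 -0.758
v -0.596 1.384 -0.304
v -2.664 0.996 0.464
v -1.724 0.453 0.918
v -1.51 2.019 0.823
v -1.75 0.361 -0.663
v -1.485 0.091 -0.083
v -1.075 0.43 -0.527
v -1.29 1.434 1.119
v -0.88 1.772 0.675
v -0.735 0.673 0.512
v -2.38 0.608 -0.515
v -1.97 0.946 -0.959
v -2.185 1.95 0.687
v -1.775 2.289 0.243
v -2.525 1.707 -0.352
v -1.31 2.207 -0.263
v -1.43 1.378 -1.006
v -2.06 1.625 -0.858
v -1.985 2.138 -0.399
v -0.757 1.888 0.004
v -0.877 1.058 -0.739
v -0.612 0.789 -0.159
v -0.538 1.302 0.3
v -0.967 1.737 -0.638
v -2.383 1.322 0.899
v -2.503 0.492 0.156
v -2.722 1.078 -0.14
v -2.648 1.591 0.319
v -1.83 1.002 1.166
v -1.95 0.173 0.423
v -1.275 0.242 0.559
v -1.2 0.755 1.018
v -2.293 0.643 0.798
v -0.74 2.274 -2.324
v -0.281 2.233 -2.823
v 0.82 0.844 -1.696
v 0.36 0.886 -1.196
v -0.181 2.431 -2.677
v 0.92 1.042 -1.55
v -0.166 2.605 -2.477
v 0.934 1.216 -1.35
v -0.238 2.728 -2.254
v 0.862 1.339 -1.127
v -0.387 2.783 -2.042
v 0.713 1.394 -0.914
v -0.59 2.76 -1.872
v 0.51 1.371 -0.744
v -0.816 2.663 -1.771
v 0.284 1.274 -0.644
v -1.03 2.507 -1.754
v 0.07 1.119 -0.627
v -1.2 2.316 -1.824
v -0.099 0.927 -0.697
v -1.3 2.118 -1.97
v -0.199 0.729 -0.843
v -1.314 1.944 -2.17
v -0.214 0.555 -1.043
v -1.242 1.821 -2.393
v -0.142 0.432 -1.266
v -1.093 1.766 -2.606
v 0.007 0.377 -1.478
v -0.89 1.789 -2.776
v 0.21 0.4 -1.648
v -0.664 1.886 -2.876
v 0.436 0.497 -1.749
v -0.45 2.041 -2.893
v 0.65 0.653 -1.766
f 2 1 5
f 2 5 3
f 3 5 6
f 3 6 4
f 5 1 7
f 5 7 6
f 6 7 8
f 6 8 4
f 7 1 9
f 7 9 8
f 8 9 10
f 8 10 4
f 9 1 11
f 9 11 10
f 10 11 12
f 10 12 4
f 11 1 13
f 11 13 12
f 12 13 14
f 12 14 4
f 13 1 15
f 13 15 14
f 14 15 16
f 14 16 4
f 15 1 17
f 15 17 16
f 16 17 18
f 16 18 4
f 17 1 19
f 17 19 18
f 18 19 20
f 18 20 4
f 19 1 21
f 19 21 20
f 20 21 22
f 20 22 4
f 21 1 23
f 21 23 22
f 22 23 24
f 22 24 4
f 23 1 25
f 23 25 24
f 24 25 26
f 24 26 4
f 25 1 27
f 25 27 26
f 26 27 28
f 26 28 4
f 27 1 2
f 27 2 28
f 28 2 3
f 28 3 4
f 29 66 45
f 66 40 69
f 45 69 34
f 66 69 45
f 29 45 41
f 45 34 46
f 41 46 30
f 45 46 41
f 29 41 50
f 41 30 51
f 50 51 36
f 41 51 50
f 29 50 62
f 50 36 65
f 62 65 39
f 50 65 62
f 29 62 66
f 62 39 70
f 66 70 40
f 62 70 66
f 30 46 57
f 46 34 60
f 57 60 38
f 46 60 57
f 34 69 47
f 69 40 68
f 47 68 33
f 69 68 47
f 40 70 67
f 70 39 63
f 67 63 31
f 70 63 67
f 39 65 64
f 65 36 52
f 64 52 35
f 65 52 64
f 36 51 56
f 51 30 53
f 56 53 37
f 51 53 56
f 32 58 44
f 58 38 59
f 44 59 33
f 58 59 44
f 32 44 42
f 44 33 43
f 42 43 31
f 44 43 42
f 32 42 49
f 42 31 48
f 49 48 35
f 42 48 49
f 32 49 54
f 49 35 55
f 54 55 37
f 49 55 54
f 32 54 58
f 54 37 61
f 58 61 38
f 54 61 58
f 33 59 47
f 59 38 60
f 47 60 34
f 59 60 47
f 31 43 67
f 43 33 68
f 67 68 40
f 43 68 67
f 35 48 64
f 48 31 63
f 64 63 39
f 48 63 64
f 37 55 56
f 55 35 52
f 56 52 36
f 55 52 56
f 38 61 57
f 61 37 53
f 57 53 30
f 61 53 57
f 72 71 75
f 72 75 73
f 73 75 76
f 73 76 74
f 75 71 77
f 75 77 76
f 76 77 78
f 76 78 74
f 77 71 79
f 77 79 78
f 78 79 80
f 78 80 74
f 79 71 81
f 79 81 80
f 80 81 82
f 80 82 74
f 81 71 83
f 81 83 82
f 82 83 84
f 82 84 74
f 83 71 85
f 83 85 84
f 84 85 86
f 84 86 74
f 85 71 87
f 85 87 86
f 86 87 88
f 86 88 74
f 87 71 89
f 87 89 88
f 88 89 90
f 88 90 74
f 89 71 91
f 89 91 90
f 90 91 92
f 90 92 74
f 91 71 93
f 91 93 92
f 92 93 94
f 92 94 74
f 93 71 95
f 93 95 94
f 94 95 96
f 94 96 74
f 95 71 97
f 95 97 96
f 96 97 98
f 96 98 74
f 97 71 99
f 97 99 98
f 98 99 100
f 98 100 74
f 99 71 101
f 99 101 100
f 100 101 102
f 100 102 74
f 101 71 103
f 101 103 102
f 102 103 104
f 102 104 74
f 103 71 72
f 103 72 104
f 104 72 73
f 104 73 74



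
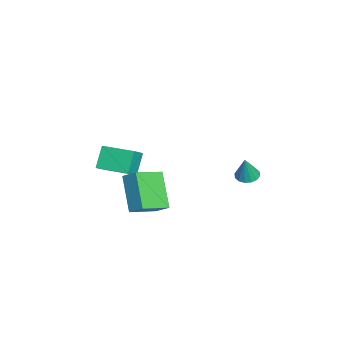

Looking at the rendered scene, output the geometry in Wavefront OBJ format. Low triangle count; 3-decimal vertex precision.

v 1.766 3.441 -1.433
v 2.327 3.332 -1.616
v 2.154 3.319 -0.167
v 2.312 3.641 -1.581
v 2.151 3.896 -1.507
v 1.887 4.029 -1.413
v 1.59 4.005 -1.325
v 1.34 3.83 -1.265
v 1.205 3.55 -1.251
v 1.22 3.242 -1.285
v 1.381 2.987 -1.359
v 1.645 2.854 -1.453
v 1.942 2.878 -1.542
v 2.192 3.053 -1.601
v -3.174 -3.345 -2.938
v -2.348 -3.691 -2.283
v -2.542 -1.714 -2.873
v -1.715 -2.061 -2.217
v -2.405 -3.599 -4.043
v -1.578 -3.946 -3.387
v -1.772 -1.969 -3.977
v -0.946 -2.315 -3.322
v 1.131 -2.416 -2.146
v 1.59 -1.757 -1.566
v 0.144 -1.233 -2.709
v 0.603 -0.575 -2.13
v 2.517 -2.005 -3.71
v 2.976 -1.347 -3.131
v 1.53 -0.823 -4.274
v 1.989 -0.164 -3.694
f 2 1 4
f 2 4 3
f 4 1 5
f 4 5 3
f 5 1 6
f 5 6 3
f 6 1 7
f 6 7 3
f 7 1 8
f 7 8 3
f 8 1 9
f 8 9 3
f 9 1 10
f 9 10 3
f 10 1 11
f 10 11 3
f 11 1 12
f 11 12 3
f 12 1 13
f 12 13 3
f 13 1 14
f 13 14 3
f 14 1 2
f 14 2 3
f 16 18 15
f 19 16 15
f 15 18 17
f 17 19 15
f 16 22 18
f 20 16 19
f 20 22 16
f 18 22 17
f 21 19 17
f 17 22 21
f 21 20 19
f 22 20 21
f 24 26 23
f 27 24 23
f 23 26 25
f 25 27 23
f 24 30 26
f 28 24 27
f 28 30 24
f 26 30 25
f 29 27 25
f 25 30 29
f 29 28 27
f 30 28 29



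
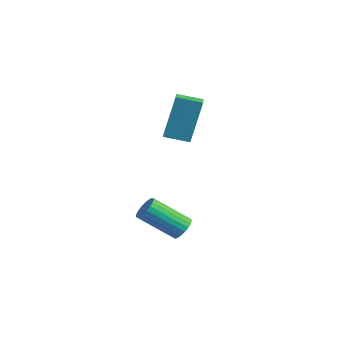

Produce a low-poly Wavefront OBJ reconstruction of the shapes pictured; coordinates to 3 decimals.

v -1.679 -0.908 0.438
v -1.742 -0.191 2.368
v -2.303 -0.32 0.199
v -2.365 0.398 2.129
v -0.895 -0.178 0.191
v -0.957 0.54 2.121
v -1.518 0.411 -0.048
v -1.581 1.128 1.882
v 0.19 -1.514 -3.754
v 0.56 -1.43 -3.329
v -0.5 -2.461 -2.201
v -0.87 -2.546 -2.626
v 0.412 -1.247 -3.301
v -0.649 -2.279 -2.174
v 0.225 -1.111 -3.352
v -0.836 -2.143 -2.225
v 0.032 -1.044 -3.473
v -1.029 -2.076 -2.345
v -0.134 -1.059 -3.642
v -1.194 -2.09 -2.514
v -0.243 -1.152 -3.83
v -1.304 -2.184 -2.703
v -0.278 -1.308 -4.005
v -1.338 -2.34 -2.878
v -0.232 -1.5 -4.137
v -1.292 -2.531 -3.009
v -0.112 -1.694 -4.202
v -1.173 -2.725 -3.075
v 0.059 -1.857 -4.19
v -1.001 -2.888 -3.063
v 0.254 -1.961 -4.102
v -0.807 -2.992 -2.975
v 0.437 -1.987 -3.955
v -0.623 -3.019 -2.827
v 0.577 -1.932 -3.772
v -0.483 -2.964 -2.644
v 0.651 -1.805 -3.586
v -0.409 -2.836 -2.459
v 0.645 -1.627 -3.429
v -0.415 -2.659 -2.302
f 2 4 1
f 5 2 1
f 1 4 3
f 3 5 1
f 2 8 4
f 6 2 5
f 6 8 2
f 4 8 3
f 7 5 3
f 3 8 7
f 7 6 5
f 8 6 7
f 10 9 13
f 10 13 11
f 11 13 14
f 11 14 12
f 13 9 15
f 13 15 14
f 14 15 16
f 14 16 12
f 15 9 17
f 15 17 16
f 16 17 18
f 16 18 12
f 17 9 19
f 17 19 18
f 18 19 20
f 18 20 12
f 19 9 21
f 19 21 20
f 20 21 22
f 20 22 12
f 21 9 23
f 21 23 22
f 22 23 24
f 22 24 12
f 23 9 25
f 23 25 24
f 24 25 26
f 24 26 12
f 25 9 27
f 25 27 26
f 26 27 28
f 26 28 12
f 27 9 29
f 27 29 28
f 28 29 30
f 28 30 12
f 29 9 31
f 29 31 30
f 30 31 32
f 30 32 12
f 31 9 33
f 31 33 32
f 32 33 34
f 32 34 12
f 33 9 35
f 33 35 34
f 34 35 36
f 34 36 12
f 35 9 37
f 35 37 36
f 36 37 38
f 36 38 12
f 37 9 39
f 37 39 38
f 38 39 40
f 38 40 12
f 39 9 10
f 39 10 40
f 40 10 11
f 40 11 12



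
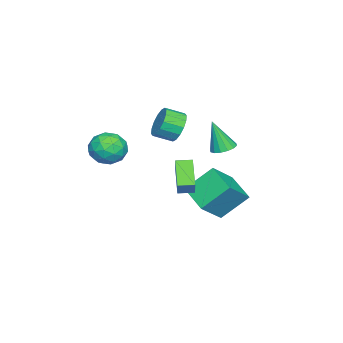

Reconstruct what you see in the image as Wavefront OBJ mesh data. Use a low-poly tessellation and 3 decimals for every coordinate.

v 0.184 0.571 0.05
v 0.837 0.836 0.996
v -0.211 1.423 0.083
v 0.442 1.689 1.029
v 1.558 1.251 -1.089
v 2.211 1.517 -0.143
v 1.163 2.104 -1.056
v 1.816 2.369 -0.11
v -3.795 2.414 -2.241
v -2.345 1.791 -0.902
v -2.543 3.894 -2.908
v -1.093 3.271 -1.569
v -2.987 1.049 -3.751
v -1.537 0.426 -2.412
v -1.735 2.529 -4.418
v -0.285 1.906 -3.079
v 0.302 0.83 3.273
v 0.643 1.387 4.043
v 1.139 0.428 4.517
v 0.798 -0.13 3.747
v 0.172 1.219 4.196
v 0.669 0.26 4.67
v -0.264 0.946 4.101
v 0.233 -0.013 4.576
v -0.549 0.643 3.785
v -0.052 -0.317 4.259
v -0.605 0.389 3.331
v -0.108 -0.57 3.806
v -0.419 0.253 2.862
v 0.078 -0.706 3.336
v -0.039 0.272 2.503
v 0.457 -0.687 2.977
v 0.431 0.44 2.35
v 0.928 -0.519 2.824
v 0.867 0.713 2.444
v 1.364 -0.246 2.919
v 1.152 1.017 2.761
v 1.649 0.057 3.235
v 1.208 1.27 3.214
v 1.705 0.311 3.689
v 1.022 1.406 3.684
v 1.519 0.447 4.158
v 1.107 3.684 2.617
v 1.684 4.145 2.744
v 1.193 3.056 4.503
v 1.368 4.354 2.828
v 0.982 4.384 2.855
v 0.629 4.226 2.819
v 0.405 3.922 2.728
v 0.368 3.555 2.608
v 0.529 3.222 2.49
v 0.845 3.013 2.406
v 1.231 2.984 2.378
v 1.584 3.142 2.415
v 1.809 3.445 2.505
v 1.846 3.812 2.626
v 3.37 -1.128 2.138
v 4.007 -1.875 2.729
v 2.013 -2.385 2.011
v 2.65 -3.132 2.602
v 2.225 -2.204 3.123
v 3.064 -1.427 3.201
v 2.956 -2.833 1.539
v 3.795 -2.056 1.617
v 3.751 -2.929 2.359
v 3.299 -2.54 3.338
v 2.721 -1.72 1.402
v 2.269 -1.331 2.381
v 3.808 -1.391 2.445
v 2.212 -2.869 2.295
v 1.962 -2.323 2.601
v 2.337 -2.762 2.949
v 3.253 -1.128 2.722
v 3.628 -1.567 3.07
v 2.58 -1.76 3.301
v 2.392 -2.693 1.67
v 2.767 -3.132 2.018
v 3.683 -1.498 1.791
v 4.058 -1.937 2.139
v 3.44 -2.5 1.439
v 4.032 -2.45 2.575
v 3.234 -3.189 2.5
v 3.414 -3.013 1.875
v 3.907 -2.556 1.921
v 3.766 -2.221 3.15
v 2.968 -2.96 3.075
v 2.719 -2.414 3.381
v 3.212 -1.958 3.427
v 3.616 -2.841 2.932
v 3.052 -1.3 1.665
v 2.254 -2.039 1.59
v 2.808 -2.302 1.313
v 3.301 -1.846 1.359
v 2.786 -1.071 2.24
v 1.988 -1.81 2.165
v 2.113 -1.704 2.819
v 2.606 -1.247 2.865
v 2.404 -1.419 1.808
f 2 4 1
f 5 2 1
f 1 4 3
f 3 5 1
f 2 8 4
f 6 2 5
f 6 8 2
f 4 8 3
f 7 5 3
f 3 8 7
f 7 6 5
f 8 6 7
f 10 12 9
f 13 10 9
f 9 12 11
f 11 13 9
f 10 16 12
f 14 10 13
f 14 16 10
f 12 16 11
f 15 13 11
f 11 16 15
f 15 14 13
f 16 14 15
f 18 17 21
f 18 21 19
f 19 21 22
f 19 22 20
f 21 17 23
f 21 23 22
f 22 23 24
f 22 24 20
f 23 17 25
f 23 25 24
f 24 25 26
f 24 26 20
f 25 17 27
f 25 27 26
f 26 27 28
f 26 28 20
f 27 17 29
f 27 29 28
f 28 29 30
f 28 30 20
f 29 17 31
f 29 31 30
f 30 31 32
f 30 32 20
f 31 17 33
f 31 33 32
f 32 33 34
f 32 34 20
f 33 17 35
f 33 35 34
f 34 35 36
f 34 36 20
f 35 17 37
f 35 37 36
f 36 37 38
f 36 38 20
f 37 17 39
f 37 39 38
f 38 39 40
f 38 40 20
f 39 17 41
f 39 41 40
f 40 41 42
f 40 42 20
f 41 17 18
f 41 18 42
f 42 18 19
f 42 19 20
f 44 43 46
f 44 46 45
f 46 43 47
f 46 47 45
f 47 43 48
f 47 48 45
f 48 43 49
f 48 49 45
f 49 43 50
f 49 50 45
f 50 43 51
f 50 51 45
f 51 43 52
f 51 52 45
f 52 43 53
f 52 53 45
f 53 43 54
f 53 54 45
f 54 43 55
f 54 55 45
f 55 43 56
f 55 56 45
f 56 43 44
f 56 44 45
f 57 94 73
f 94 68 97
f 73 97 62
f 94 97 73
f 57 73 69
f 73 62 74
f 69 74 58
f 73 74 69
f 57 69 78
f 69 58 79
f 78 79 64
f 69 79 78
f 57 78 90
f 78 64 93
f 90 93 67
f 78 93 90
f 57 90 94
f 90 67 98
f 94 98 68
f 90 98 94
f 58 74 85
f 74 62 88
f 85 88 66
f 74 88 85
f 62 97 75
f 97 68 96
f 75 96 61
f 97 96 75
f 68 98 95
f 98 67 91
f 95 91 59
f 98 91 95
f 67 93 92
f 93 64 80
f 92 80 63
f 93 80 92
f 64 79 84
f 79 58 81
f 84 81 65
f 79 81 84
f 60 86 72
f 86 66 87
f 72 87 61
f 86 87 72
f 60 72 70
f 72 61 71
f 70 71 59
f 72 71 70
f 60 70 77
f 70 59 76
f 77 76 63
f 70 76 77
f 60 77 82
f 77 63 83
f 82 83 65
f 77 83 82
f 60 82 86
f 82 65 89
f 86 89 66
f 82 89 86
f 61 87 75
f 87 66 88
f 75 88 62
f 87 88 75
f 59 71 95
f 71 61 96
f 95 96 68
f 71 96 95
f 63 76 92
f 76 59 91
f 92 91 67
f 76 91 92
f 65 83 84
f 83 63 80
f 84 80 64
f 83 80 84
f 66 89 85
f 89 65 81
f 85 81 58
f 89 81 85



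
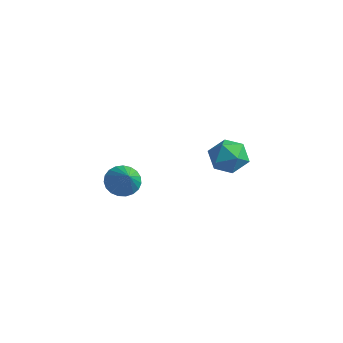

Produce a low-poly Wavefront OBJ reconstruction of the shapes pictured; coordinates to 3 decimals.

v -1.615 1.447 -2.465
v -1.261 2.038 -2.419
v -0.845 0.913 -1.535
v -1.468 2.077 -2.224
v -1.701 2.007 -2.072
v -1.919 1.841 -1.987
v -2.084 1.606 -1.985
v -2.168 1.344 -2.066
v -2.157 1.1 -2.216
v -2.051 0.916 -2.409
v -1.871 0.823 -2.611
v -1.646 0.839 -2.789
v -1.415 0.959 -2.91
v -1.22 1.164 -2.955
v -1.092 1.418 -2.914
v -1.055 1.677 -2.796
v -1.115 1.896 -2.621
v 2.444 1.868 0.61
v 3.035 2.314 0.848
v 3.045 0.846 1.032
v 3.636 1.292 1.27
v 2.949 1.332 1.631
v 2.577 1.964 1.371
v 3.503 1.196 0.509
v 3.131 1.828 0.249
v 3.69 1.899 0.786
v 3.347 1.983 1.479
v 2.733 1.177 0.401
v 2.39 1.261 1.094
f 2 1 4
f 2 4 3
f 4 1 5
f 4 5 3
f 5 1 6
f 5 6 3
f 6 1 7
f 6 7 3
f 7 1 8
f 7 8 3
f 8 1 9
f 8 9 3
f 9 1 10
f 9 10 3
f 10 1 11
f 10 11 3
f 11 1 12
f 11 12 3
f 12 1 13
f 12 13 3
f 13 1 14
f 13 14 3
f 14 1 15
f 14 15 3
f 15 1 16
f 15 16 3
f 16 1 17
f 16 17 3
f 17 1 2
f 17 2 3
f 18 29 23
f 18 23 19
f 18 19 25
f 18 25 28
f 18 28 29
f 19 23 27
f 23 29 22
f 29 28 20
f 28 25 24
f 25 19 26
f 21 27 22
f 21 22 20
f 21 20 24
f 21 24 26
f 21 26 27
f 22 27 23
f 20 22 29
f 24 20 28
f 26 24 25
f 27 26 19



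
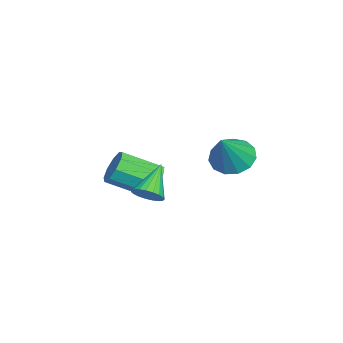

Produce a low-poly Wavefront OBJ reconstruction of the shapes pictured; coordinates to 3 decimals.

v 3.426 0.215 0.682
v 3.843 0.791 0.977
v 2.054 0.585 1.898
v 3.678 0.939 0.746
v 3.47 0.962 0.504
v 3.254 0.856 0.293
v 3.068 0.639 0.149
v 2.943 0.349 0.097
v 2.902 0.035 0.147
v 2.952 -0.248 0.289
v 3.083 -0.45 0.499
v 3.274 -0.538 0.741
v 3.491 -0.496 0.972
v 3.696 -0.331 1.154
v 3.855 -0.071 1.254
v 3.94 0.238 1.255
v 3.935 0.543 1.157
v 1.807 3.68 2.505
v 2.397 4.534 2.21
v 3.133 3.34 4.175
v 1.971 4.744 2.59
v 1.493 4.615 2.944
v 1.114 4.19 3.159
v 0.956 3.603 3.165
v 1.067 3.04 2.962
v 1.413 2.68 2.614
v 1.884 2.638 2.231
v 2.331 2.927 1.935
v 2.611 3.454 1.82
v 2.636 4.054 1.922
v -1.799 -0.362 -1.349
v -1.265 -0.662 -2.101
v -0.927 -2.559 -1.103
v -1.461 -2.258 -0.351
v -0.878 -0.359 -1.655
v -0.541 -2.256 -0.657
v -0.922 -0.057 -1.066
v -0.585 -1.954 -0.068
v -1.377 0.103 -0.61
v -1.039 -1.794 0.389
v -2.028 0.045 -0.499
v -1.691 -1.852 0.499
v -2.573 -0.203 -0.786
v -2.235 -2.1 0.212
v -2.755 -0.525 -1.337
v -2.417 -2.422 -0.339
v -2.49 -0.771 -1.893
v -2.152 -2.668 -0.895
v -1.901 -0.825 -2.195
v -1.564 -2.722 -1.197
f 2 1 4
f 2 4 3
f 4 1 5
f 4 5 3
f 5 1 6
f 5 6 3
f 6 1 7
f 6 7 3
f 7 1 8
f 7 8 3
f 8 1 9
f 8 9 3
f 9 1 10
f 9 10 3
f 10 1 11
f 10 11 3
f 11 1 12
f 11 12 3
f 12 1 13
f 12 13 3
f 13 1 14
f 13 14 3
f 14 1 15
f 14 15 3
f 15 1 16
f 15 16 3
f 16 1 17
f 16 17 3
f 17 1 2
f 17 2 3
f 19 18 21
f 19 21 20
f 21 18 22
f 21 22 20
f 22 18 23
f 22 23 20
f 23 18 24
f 23 24 20
f 24 18 25
f 24 25 20
f 25 18 26
f 25 26 20
f 26 18 27
f 26 27 20
f 27 18 28
f 27 28 20
f 28 18 29
f 28 29 20
f 29 18 30
f 29 30 20
f 30 18 19
f 30 19 20
f 32 31 35
f 32 35 33
f 33 35 36
f 33 36 34
f 35 31 37
f 35 37 36
f 36 37 38
f 36 38 34
f 37 31 39
f 37 39 38
f 38 39 40
f 38 40 34
f 39 31 41
f 39 41 40
f 40 41 42
f 40 42 34
f 41 31 43
f 41 43 42
f 42 43 44
f 42 44 34
f 43 31 45
f 43 45 44
f 44 45 46
f 44 46 34
f 45 31 47
f 45 47 46
f 46 47 48
f 46 48 34
f 47 31 49
f 47 49 48
f 48 49 50
f 48 50 34
f 49 31 32
f 49 32 50
f 50 32 33
f 50 33 34



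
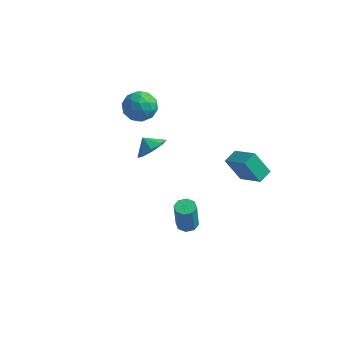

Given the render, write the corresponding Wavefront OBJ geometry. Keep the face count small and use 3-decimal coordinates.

v 2.3 -3.56 -2.868
v 2.866 -3.9 -2.896
v 2.825 -4.119 -1.039
v 2.26 -3.78 -1.012
v 2.941 -3.404 -2.836
v 2.9 -3.623 -0.979
v 2.641 -3 -2.795
v 2.6 -3.219 -0.938
v 2.141 -2.924 -2.797
v 2.101 -3.143 -0.94
v 1.735 -3.221 -2.841
v 1.694 -3.44 -0.984
v 1.66 -3.717 -2.901
v 1.619 -3.936 -1.044
v 1.96 -4.121 -2.942
v 1.919 -4.34 -1.085
v 2.459 -4.197 -2.94
v 2.419 -4.416 -1.083
v -2.534 2.831 -3.427
v -1.875 3.531 -2.935
v -3.246 3.029 -2.753
v -2.333 3.888 -3.523
v -2.909 3.626 -4.055
v -3.265 2.899 -4.219
v -3.193 2.132 -3.919
v -2.735 1.775 -3.331
v -2.159 2.037 -2.799
v -1.803 2.764 -2.635
v 3.164 2.848 -4.311
v 2.182 2.769 -2.828
v 3.454 3.784 -4.069
v 2.473 3.706 -2.586
v 4.667 2.134 -3.354
v 3.686 2.056 -1.871
v 4.958 3.071 -3.112
v 3.976 2.992 -1.629
v -3.41 4.996 -0.643
v -2.909 4.179 -1.309
v -4.651 3.721 -0.011
v -4.15 2.904 -0.677
v -3.578 3.338 0.244
v -2.811 4.126 -0.147
v -4.749 3.774 -1.173
v -3.982 4.562 -1.564
v -3.736 3.424 -1.636
v -3.013 3.154 -0.761
v -4.547 4.746 -0.559
v -3.824 4.476 0.316
v -3.051 4.7 -1.032
v -4.509 3.2 -0.288
v -4.173 3.455 0.253
v -3.879 2.975 -0.139
v -2.993 4.669 -0.349
v -2.699 4.188 -0.74
v -3.092 3.694 0.172
v -4.861 3.712 -0.58
v -4.567 3.231 -0.971
v -3.681 4.925 -1.181
v -3.387 4.445 -1.573
v -4.468 4.206 -1.492
v -3.243 3.775 -1.615
v -3.972 3.025 -1.244
v -4.324 3.537 -1.535
v -3.873 4 -1.765
v -2.817 3.617 -1.101
v -3.547 2.867 -0.729
v -3.211 3.122 -0.188
v -2.76 3.586 -0.418
v -3.304 3.173 -1.293
v -4.013 5.033 -0.591
v -4.743 4.283 -0.219
v -4.8 4.314 -0.902
v -4.349 4.778 -1.132
v -3.588 4.875 -0.076
v -4.317 4.125 0.295
v -3.687 3.9 0.445
v -3.236 4.363 0.215
v -4.256 4.727 -0.027
f 2 1 5
f 2 5 3
f 3 5 6
f 3 6 4
f 5 1 7
f 5 7 6
f 6 7 8
f 6 8 4
f 7 1 9
f 7 9 8
f 8 9 10
f 8 10 4
f 9 1 11
f 9 11 10
f 10 11 12
f 10 12 4
f 11 1 13
f 11 13 12
f 12 13 14
f 12 14 4
f 13 1 15
f 13 15 14
f 14 15 16
f 14 16 4
f 15 1 17
f 15 17 16
f 16 17 18
f 16 18 4
f 17 1 2
f 17 2 18
f 18 2 3
f 18 3 4
f 20 19 22
f 20 22 21
f 22 19 23
f 22 23 21
f 23 19 24
f 23 24 21
f 24 19 25
f 24 25 21
f 25 19 26
f 25 26 21
f 26 19 27
f 26 27 21
f 27 19 28
f 27 28 21
f 28 19 20
f 28 20 21
f 30 32 29
f 33 30 29
f 29 32 31
f 31 33 29
f 30 36 32
f 34 30 33
f 34 36 30
f 32 36 31
f 35 33 31
f 31 36 35
f 35 34 33
f 36 34 35
f 37 74 53
f 74 48 77
f 53 77 42
f 74 77 53
f 37 53 49
f 53 42 54
f 49 54 38
f 53 54 49
f 37 49 58
f 49 38 59
f 58 59 44
f 49 59 58
f 37 58 70
f 58 44 73
f 70 73 47
f 58 73 70
f 37 70 74
f 70 47 78
f 74 78 48
f 70 78 74
f 38 54 65
f 54 42 68
f 65 68 46
f 54 68 65
f 42 77 55
f 77 48 76
f 55 76 41
f 77 76 55
f 48 78 75
f 78 47 71
f 75 71 39
f 78 71 75
f 47 73 72
f 73 44 60
f 72 60 43
f 73 60 72
f 44 59 64
f 59 38 61
f 64 61 45
f 59 61 64
f 40 66 52
f 66 46 67
f 52 67 41
f 66 67 52
f 40 52 50
f 52 41 51
f 50 51 39
f 52 51 50
f 40 50 57
f 50 39 56
f 57 56 43
f 50 56 57
f 40 57 62
f 57 43 63
f 62 63 45
f 57 63 62
f 40 62 66
f 62 45 69
f 66 69 46
f 62 69 66
f 41 67 55
f 67 46 68
f 55 68 42
f 67 68 55
f 39 51 75
f 51 41 76
f 75 76 48
f 51 76 75
f 43 56 72
f 56 39 71
f 72 71 47
f 56 71 72
f 45 63 64
f 63 43 60
f 64 60 44
f 63 60 64
f 46 69 65
f 69 45 61
f 65 61 38
f 69 61 65



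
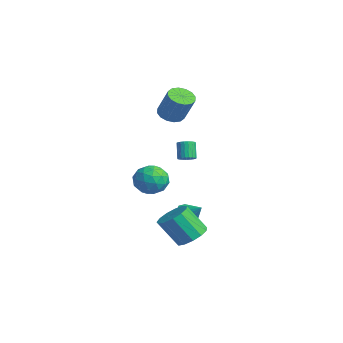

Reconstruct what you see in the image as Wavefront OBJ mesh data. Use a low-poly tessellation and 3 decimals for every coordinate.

v -0.837 -0.557 -4.293
v -0.314 -0.41 -4.947
v 0.097 -0.023 -3.427
v -0.658 0.05 -4.86
v -1.085 0.227 -4.508
v -1.396 0.037 -4.055
v -1.446 -0.431 -3.713
v -1.21 -0.958 -3.643
v -0.8 -1.297 -3.876
v -0.407 -1.29 -4.305
v -0.215 -0.94 -4.727
v -1.435 -1.922 -0.738
v -0.267 -2.072 -0.583
v -1.593 -3.748 -1.317
v -0.425 -3.898 -1.162
v -1.135 -3.749 -0.221
v -1.037 -2.62 0.137
v -0.823 -3.2 -2.037
v -0.725 -2.071 -1.679
v 0.112 -2.862 -1.386
v -0.081 -3.201 -0.263
v -1.779 -2.619 -1.637
v -1.972 -2.958 -0.514
v -0.837 -1.837 -0.609
v -1.023 -3.983 -1.291
v -1.44 -3.896 -0.738
v -0.753 -3.984 -0.646
v -1.29 -2.159 -0.186
v -0.603 -2.247 -0.095
v -1.113 -3.233 0.117
v -1.257 -3.573 -1.805
v -0.57 -3.661 -1.714
v -1.107 -1.836 -1.254
v -0.42 -1.924 -1.162
v -0.747 -2.587 -2.017
v 0.072 -2.389 -0.99
v -0.021 -3.463 -1.331
v -0.255 -3.052 -1.845
v -0.197 -2.389 -1.634
v -0.041 -2.589 -0.33
v -0.134 -3.662 -0.671
v -0.551 -3.574 -0.118
v -0.494 -2.911 0.093
v 0.181 -3.053 -0.802
v -1.726 -2.158 -1.229
v -1.819 -3.231 -1.57
v -1.366 -2.909 -1.993
v -1.309 -2.246 -1.782
v -1.839 -2.357 -0.569
v -1.932 -3.431 -0.91
v -1.663 -3.431 -0.266
v -1.605 -2.768 -0.055
v -2.041 -2.767 -1.098
v -2.462 0.15 -0.286
v -1.959 0.313 -0.024
v -2.595 0.553 1.048
v -3.098 0.39 0.786
v -2.038 0.525 -0.119
v -2.675 0.765 0.954
v -2.191 0.672 -0.242
v -2.828 0.912 0.83
v -2.39 0.729 -0.373
v -3.027 0.969 0.699
v -2.602 0.686 -0.489
v -3.239 0.926 0.583
v -2.79 0.55 -0.57
v -3.426 0.79 0.502
v -2.92 0.345 -0.602
v -3.557 0.585 0.47
v -2.972 0.106 -0.579
v -3.608 0.346 0.493
v -2.935 -0.125 -0.506
v -3.572 0.115 0.567
v -2.817 -0.309 -0.394
v -3.453 -0.069 0.678
v -2.637 -0.413 -0.264
v -3.273 -0.173 0.808
v -2.426 -0.42 -0.138
v -3.063 -0.18 0.935
v -2.222 -0.328 -0.037
v -2.859 -0.088 1.035
v -2.06 -0.154 0.02
v -2.696 0.086 1.093
v -1.966 0.073 0.025
v -2.603 0.313 1.097
v -4.449 -0.044 2.869
v -3.645 -0.192 2.447
v -2.647 0.095 4.25
v -3.451 0.244 4.671
v -3.717 0.277 2.413
v -2.719 0.564 4.215
v -3.986 0.66 2.5
v -2.988 0.948 4.302
v -4.378 0.855 2.686
v -3.38 1.143 4.489
v -4.79 0.809 2.922
v -3.792 1.097 4.724
v -5.11 0.535 3.143
v -4.112 0.822 4.945
v -5.253 0.105 3.29
v -4.255 0.392 5.093
v -5.181 -0.364 3.325
v -4.183 -0.077 5.127
v -4.912 -0.748 3.238
v -3.914 -0.46 5.04
v -4.52 -0.943 3.051
v -3.522 -0.655 4.854
v -4.108 -0.897 2.816
v -3.11 -0.609 4.618
v -3.788 -0.622 2.595
v -2.79 -0.335 4.397
v 3.428 -2.175 -3.964
v 4.399 -2.03 -3.489
v 3.723 -3.02 -1.802
v 2.752 -3.165 -2.276
v 4.058 -1.542 -3.339
v 3.382 -2.532 -1.652
v 3.518 -1.254 -3.387
v 2.841 -2.244 -1.7
v 2.949 -1.259 -3.618
v 2.272 -2.249 -1.931
v 2.532 -1.555 -3.959
v 1.856 -2.545 -2.272
v 2.4 -2.047 -4.301
v 1.723 -3.038 -2.614
v 2.594 -2.58 -4.536
v 1.918 -3.571 -2.849
v 3.053 -2.985 -4.589
v 2.377 -3.975 -2.902
v 3.631 -3.132 -4.444
v 2.955 -4.122 -2.757
v 4.145 -2.975 -4.146
v 3.469 -3.966 -2.459
v 4.431 -2.565 -3.79
v 3.755 -3.555 -2.103
f 2 1 4
f 2 4 3
f 4 1 5
f 4 5 3
f 5 1 6
f 5 6 3
f 6 1 7
f 6 7 3
f 7 1 8
f 7 8 3
f 8 1 9
f 8 9 3
f 9 1 10
f 9 10 3
f 10 1 11
f 10 11 3
f 11 1 2
f 11 2 3
f 12 49 28
f 49 23 52
f 28 52 17
f 49 52 28
f 12 28 24
f 28 17 29
f 24 29 13
f 28 29 24
f 12 24 33
f 24 13 34
f 33 34 19
f 24 34 33
f 12 33 45
f 33 19 48
f 45 48 22
f 33 48 45
f 12 45 49
f 45 22 53
f 49 53 23
f 45 53 49
f 13 29 40
f 29 17 43
f 40 43 21
f 29 43 40
f 17 52 30
f 52 23 51
f 30 51 16
f 52 51 30
f 23 53 50
f 53 22 46
f 50 46 14
f 53 46 50
f 22 48 47
f 48 19 35
f 47 35 18
f 48 35 47
f 19 34 39
f 34 13 36
f 39 36 20
f 34 36 39
f 15 41 27
f 41 21 42
f 27 42 16
f 41 42 27
f 15 27 25
f 27 16 26
f 25 26 14
f 27 26 25
f 15 25 32
f 25 14 31
f 32 31 18
f 25 31 32
f 15 32 37
f 32 18 38
f 37 38 20
f 32 38 37
f 15 37 41
f 37 20 44
f 41 44 21
f 37 44 41
f 16 42 30
f 42 21 43
f 30 43 17
f 42 43 30
f 14 26 50
f 26 16 51
f 50 51 23
f 26 51 50
f 18 31 47
f 31 14 46
f 47 46 22
f 31 46 47
f 20 38 39
f 38 18 35
f 39 35 19
f 38 35 39
f 21 44 40
f 44 20 36
f 40 36 13
f 44 36 40
f 55 54 58
f 55 58 56
f 56 58 59
f 56 59 57
f 58 54 60
f 58 60 59
f 59 60 61
f 59 61 57
f 60 54 62
f 60 62 61
f 61 62 63
f 61 63 57
f 62 54 64
f 62 64 63
f 63 64 65
f 63 65 57
f 64 54 66
f 64 66 65
f 65 66 67
f 65 67 57
f 66 54 68
f 66 68 67
f 67 68 69
f 67 69 57
f 68 54 70
f 68 70 69
f 69 70 71
f 69 71 57
f 70 54 72
f 70 72 71
f 71 72 73
f 71 73 57
f 72 54 74
f 72 74 73
f 73 74 75
f 73 75 57
f 74 54 76
f 74 76 75
f 75 76 77
f 75 77 57
f 76 54 78
f 76 78 77
f 77 78 79
f 77 79 57
f 78 54 80
f 78 80 79
f 79 80 81
f 79 81 57
f 80 54 82
f 80 82 81
f 81 82 83
f 81 83 57
f 82 54 84
f 82 84 83
f 83 84 85
f 83 85 57
f 84 54 55
f 84 55 85
f 85 55 56
f 85 56 57
f 87 86 90
f 87 90 88
f 88 90 91
f 88 91 89
f 90 86 92
f 90 92 91
f 91 92 93
f 91 93 89
f 92 86 94
f 92 94 93
f 93 94 95
f 93 95 89
f 94 86 96
f 94 96 95
f 95 96 97
f 95 97 89
f 96 86 98
f 96 98 97
f 97 98 99
f 97 99 89
f 98 86 100
f 98 100 99
f 99 100 101
f 99 101 89
f 100 86 102
f 100 102 101
f 101 102 103
f 101 103 89
f 102 86 104
f 102 104 103
f 103 104 105
f 103 105 89
f 104 86 106
f 104 106 105
f 105 106 107
f 105 107 89
f 106 86 108
f 106 108 107
f 107 108 109
f 107 109 89
f 108 86 110
f 108 110 109
f 109 110 111
f 109 111 89
f 110 86 87
f 110 87 111
f 111 87 88
f 111 88 89
f 113 112 116
f 113 116 114
f 114 116 117
f 114 117 115
f 116 112 118
f 116 118 117
f 117 118 119
f 117 119 115
f 118 112 120
f 118 120 119
f 119 120 121
f 119 121 115
f 120 112 122
f 120 122 121
f 121 122 123
f 121 123 115
f 122 112 124
f 122 124 123
f 123 124 125
f 123 125 115
f 124 112 126
f 124 126 125
f 125 126 127
f 125 127 115
f 126 112 128
f 126 128 127
f 127 128 129
f 127 129 115
f 128 112 130
f 128 130 129
f 129 130 131
f 129 131 115
f 130 112 132
f 130 132 131
f 131 132 133
f 131 133 115
f 132 112 134
f 132 134 133
f 133 134 135
f 133 135 115
f 134 112 113
f 134 113 135
f 135 113 114
f 135 114 115



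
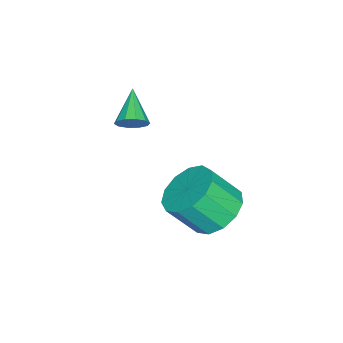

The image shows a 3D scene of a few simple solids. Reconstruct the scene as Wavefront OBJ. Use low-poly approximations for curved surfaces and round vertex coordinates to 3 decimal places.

v 1.701 0.801 -4.347
v 2.537 0.878 -4.577
v 2.874 0.136 -3.603
v 2.039 0.059 -3.373
v 2.445 1.245 -4.266
v 2.782 0.503 -3.292
v 2.117 1.471 -3.98
v 2.454 0.73 -3.006
v 1.657 1.485 -3.811
v 1.994 0.743 -2.837
v 1.211 1.281 -3.812
v 1.548 0.539 -2.838
v 0.921 0.925 -3.983
v 1.258 0.183 -3.009
v 0.879 0.529 -4.269
v 1.216 -0.213 -3.295
v 1.097 0.22 -4.58
v 1.434 -0.522 -3.606
v 1.508 0.095 -4.818
v 1.845 -0.647 -3.843
v 1.98 0.194 -4.905
v 2.317 -0.547 -3.931
v 2.363 0.486 -4.816
v 2.701 -0.256 -3.842
v -0.453 -2.565 -3.561
v -0.264 -2.356 -3.148
v -1.427 -2.955 -2.919
v -0.442 -2.146 -3.289
v -0.623 -2.095 -3.533
v -0.74 -2.224 -3.789
v -0.747 -2.483 -3.957
v -0.642 -2.773 -3.974
v -0.465 -2.984 -3.834
v -0.283 -3.034 -3.589
v -0.166 -2.905 -3.333
v -0.159 -2.646 -3.165
f 2 1 5
f 2 5 3
f 3 5 6
f 3 6 4
f 5 1 7
f 5 7 6
f 6 7 8
f 6 8 4
f 7 1 9
f 7 9 8
f 8 9 10
f 8 10 4
f 9 1 11
f 9 11 10
f 10 11 12
f 10 12 4
f 11 1 13
f 11 13 12
f 12 13 14
f 12 14 4
f 13 1 15
f 13 15 14
f 14 15 16
f 14 16 4
f 15 1 17
f 15 17 16
f 16 17 18
f 16 18 4
f 17 1 19
f 17 19 18
f 18 19 20
f 18 20 4
f 19 1 21
f 19 21 20
f 20 21 22
f 20 22 4
f 21 1 23
f 21 23 22
f 22 23 24
f 22 24 4
f 23 1 2
f 23 2 24
f 24 2 3
f 24 3 4
f 26 25 28
f 26 28 27
f 28 25 29
f 28 29 27
f 29 25 30
f 29 30 27
f 30 25 31
f 30 31 27
f 31 25 32
f 31 32 27
f 32 25 33
f 32 33 27
f 33 25 34
f 33 34 27
f 34 25 35
f 34 35 27
f 35 25 36
f 35 36 27
f 36 25 26
f 36 26 27

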